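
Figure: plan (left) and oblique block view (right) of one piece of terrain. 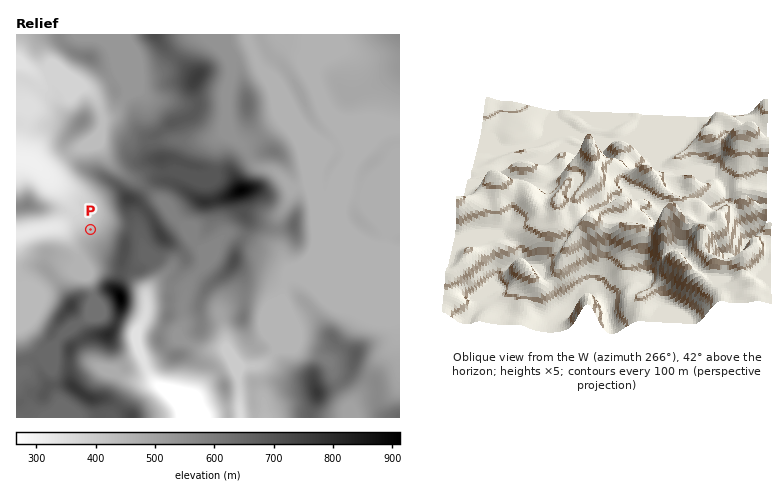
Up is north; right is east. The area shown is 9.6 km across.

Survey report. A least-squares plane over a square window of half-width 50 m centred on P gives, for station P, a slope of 13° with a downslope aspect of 328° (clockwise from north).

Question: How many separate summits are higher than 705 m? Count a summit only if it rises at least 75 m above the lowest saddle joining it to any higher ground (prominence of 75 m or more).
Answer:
7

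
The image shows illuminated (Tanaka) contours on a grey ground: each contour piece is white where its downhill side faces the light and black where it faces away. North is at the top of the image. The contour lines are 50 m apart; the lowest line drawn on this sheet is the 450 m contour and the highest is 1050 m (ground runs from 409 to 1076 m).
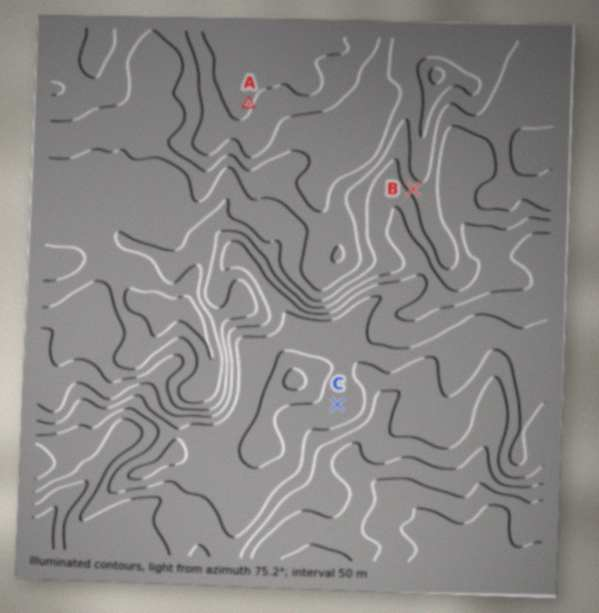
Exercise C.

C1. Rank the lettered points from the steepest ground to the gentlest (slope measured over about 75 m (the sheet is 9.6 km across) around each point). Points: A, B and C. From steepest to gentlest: B A C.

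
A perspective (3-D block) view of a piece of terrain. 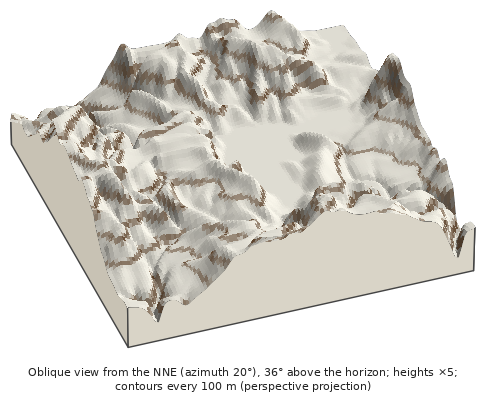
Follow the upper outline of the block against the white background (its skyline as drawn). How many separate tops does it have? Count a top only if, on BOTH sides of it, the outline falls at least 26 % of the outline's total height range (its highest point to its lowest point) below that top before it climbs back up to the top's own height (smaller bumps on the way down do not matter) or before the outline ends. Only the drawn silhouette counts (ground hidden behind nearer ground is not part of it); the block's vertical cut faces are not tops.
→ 1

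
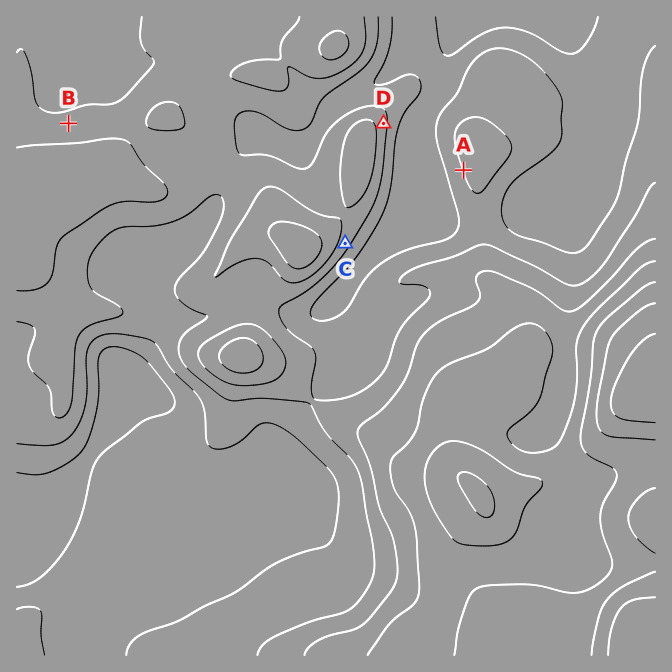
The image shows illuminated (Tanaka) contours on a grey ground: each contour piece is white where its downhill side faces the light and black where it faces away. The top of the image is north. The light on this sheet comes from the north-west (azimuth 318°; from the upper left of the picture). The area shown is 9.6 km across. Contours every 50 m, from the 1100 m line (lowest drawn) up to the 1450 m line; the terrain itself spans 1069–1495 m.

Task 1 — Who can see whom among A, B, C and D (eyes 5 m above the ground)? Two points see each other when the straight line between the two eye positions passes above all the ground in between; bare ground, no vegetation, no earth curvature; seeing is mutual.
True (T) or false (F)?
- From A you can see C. T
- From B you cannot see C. T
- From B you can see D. F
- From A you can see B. F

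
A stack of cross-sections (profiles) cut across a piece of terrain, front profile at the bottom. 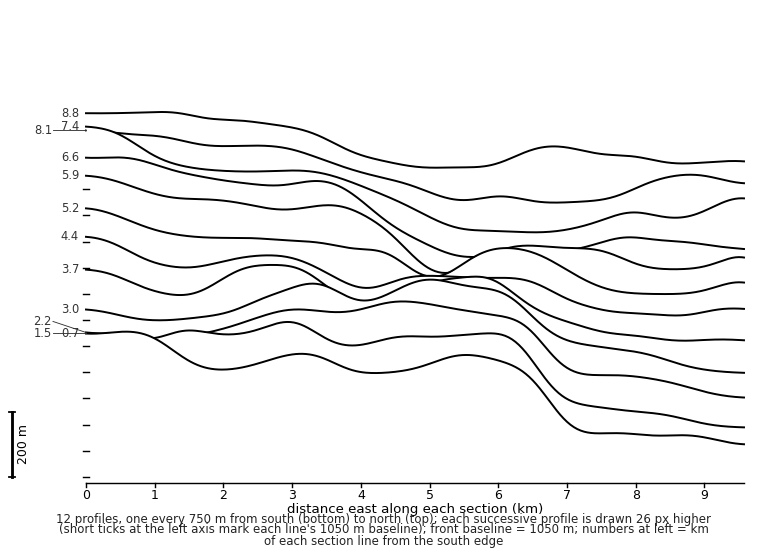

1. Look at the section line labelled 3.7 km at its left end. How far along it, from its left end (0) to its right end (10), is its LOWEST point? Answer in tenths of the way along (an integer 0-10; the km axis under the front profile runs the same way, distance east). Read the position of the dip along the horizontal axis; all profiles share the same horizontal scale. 9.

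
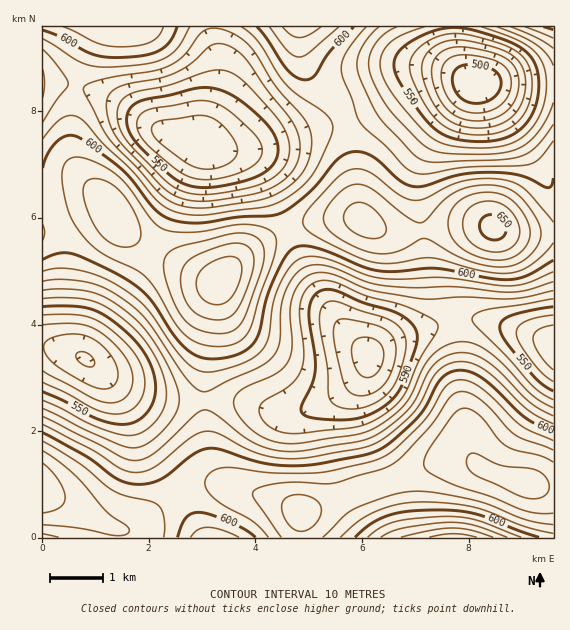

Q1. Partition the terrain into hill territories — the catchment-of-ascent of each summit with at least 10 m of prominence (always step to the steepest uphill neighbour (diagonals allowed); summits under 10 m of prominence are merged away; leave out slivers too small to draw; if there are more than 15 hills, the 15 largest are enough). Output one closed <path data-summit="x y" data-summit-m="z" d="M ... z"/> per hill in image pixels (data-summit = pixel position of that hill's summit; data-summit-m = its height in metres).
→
<path data-summit="220 280" data-summit-m="648" d="M204 145l-7 8-10 19-34 77-54 80-14 30 30 23 22 11 24 6 72 2 51 13 19-3 17-6 19-10 16-12 10-12 4-15-28-31-30-44-13-26-29-71-10-16-10-10-8-4-28-5z"/><path data-summit="527 483" data-summit-m="644" d="M480 319l-31 2-49 16-20 9-10 7-3 12-9 16-21 20-6 10-1 24 9 46 14 31 20 26 181-1 0-193-11-6-32-11z"/><path data-summit="363 220" data-summit-m="634" d="M452 77l-23 1-13 4-41 27-30 12-94 28-26 2 19 4 15 13 10 16 29 71 13 26 30 44 27 30 19-14 28-16 7-8 4-9 1-19-4-53-6-45 1-19 15-32 37-52 5-4z"/><path data-summit="493 228" data-summit-m="653" d="M553 83l-77 0-6 5-37 52-12 23-4 21 8 65 2 40-1 19-4 9-7 8-28 16-2 2 15-6 56-18 31 2 67 22z"/><path data-summit="115 216" data-summit-m="630" d="M63 83l-21 1 0 111 15 25 6 23-1 81 3 17 8 12 11 5 15-29 54-80 34-77 10-19 6-8-4-3-18-4-24-9-45-31-20-8z"/><path data-summit="301 512" data-summit-m="635" d="M108 377l-2 0 1 3 12 13 14 22 13 30 33 48 25 45 169-1-15-17-13-24-10-31-5-30 1-24 6-10 18-18-16 12-19 10-17 6-19 3-51-13-72-2-30-9z"/><path data-summit="300 27" data-summit-m="626" d="M453 26l-238 0-1 13 5 21 0 17-16 56 0 11 6 3 15 3 27-1 116-36 38-26 19-8 28-2 19 5-9-11-5-12z"/><path data-summit="43 488" data-summit-m="638" d="M51 347l-9 1 0 189 161 1-24-45-33-48-13-30-18-27-28-29-11-5z"/><path data-summit="120 27" data-summit-m="620" d="M213 26l-170 0-1 57 30 2 31 9 21 11 33 24 46 16 0-12 16-56 0-17-5-21z"/><path data-summit="553 27" data-summit-m="604" d="M553 26l-98 0-1 17 4 20 7 12 10 8 78 0z"/>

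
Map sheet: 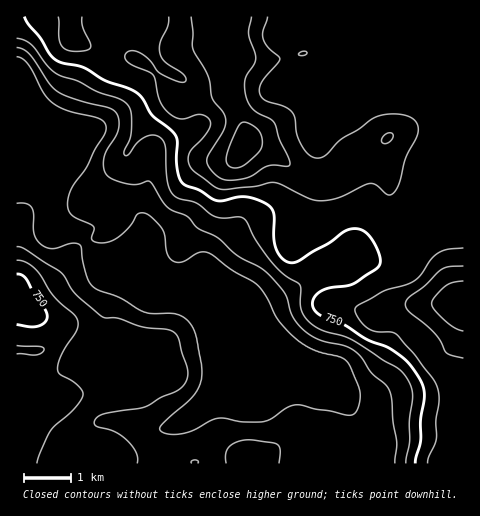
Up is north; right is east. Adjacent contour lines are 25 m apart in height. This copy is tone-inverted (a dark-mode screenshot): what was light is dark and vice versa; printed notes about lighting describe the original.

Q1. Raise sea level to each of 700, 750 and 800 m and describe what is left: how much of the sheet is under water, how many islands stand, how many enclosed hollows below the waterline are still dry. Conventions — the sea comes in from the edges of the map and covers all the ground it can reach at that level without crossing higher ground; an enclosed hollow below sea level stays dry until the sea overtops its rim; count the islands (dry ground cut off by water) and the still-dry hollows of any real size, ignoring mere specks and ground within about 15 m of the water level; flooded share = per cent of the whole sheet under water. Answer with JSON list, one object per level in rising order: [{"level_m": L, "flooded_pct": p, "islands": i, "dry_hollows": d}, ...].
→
[{"level_m": 700, "flooded_pct": 32, "islands": 0, "dry_hollows": 0}, {"level_m": 750, "flooded_pct": 56, "islands": 0, "dry_hollows": 0}, {"level_m": 800, "flooded_pct": 94, "islands": 0, "dry_hollows": 0}]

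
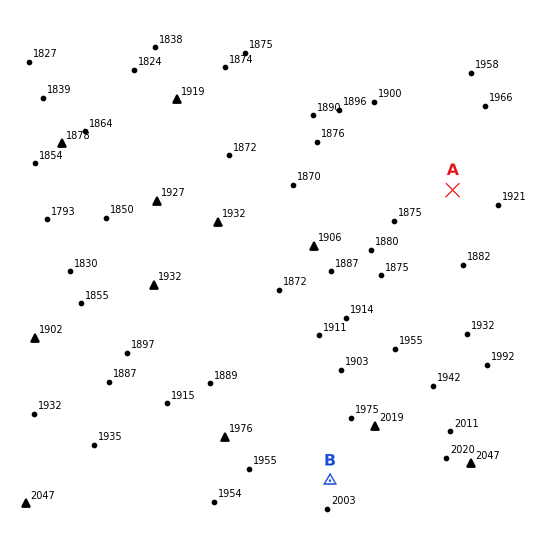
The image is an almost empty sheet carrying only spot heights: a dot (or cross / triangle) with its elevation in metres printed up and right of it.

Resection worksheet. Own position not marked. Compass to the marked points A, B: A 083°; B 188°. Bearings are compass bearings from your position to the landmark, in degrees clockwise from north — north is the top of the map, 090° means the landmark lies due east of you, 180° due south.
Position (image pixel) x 369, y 200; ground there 1875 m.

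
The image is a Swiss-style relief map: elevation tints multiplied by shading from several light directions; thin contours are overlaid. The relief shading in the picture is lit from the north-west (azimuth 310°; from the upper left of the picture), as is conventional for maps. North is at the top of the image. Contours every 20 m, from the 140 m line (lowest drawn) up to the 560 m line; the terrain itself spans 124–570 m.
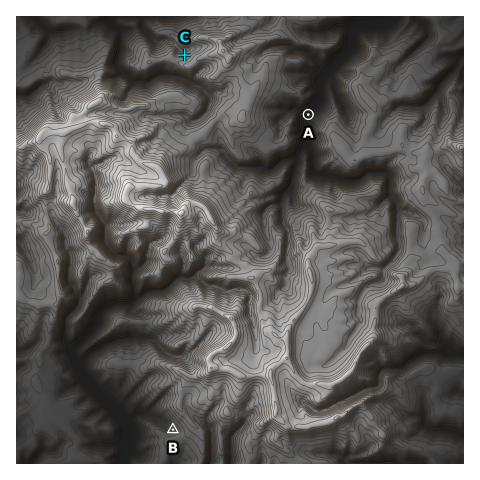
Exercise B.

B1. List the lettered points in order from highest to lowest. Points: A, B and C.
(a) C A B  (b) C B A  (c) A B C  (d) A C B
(b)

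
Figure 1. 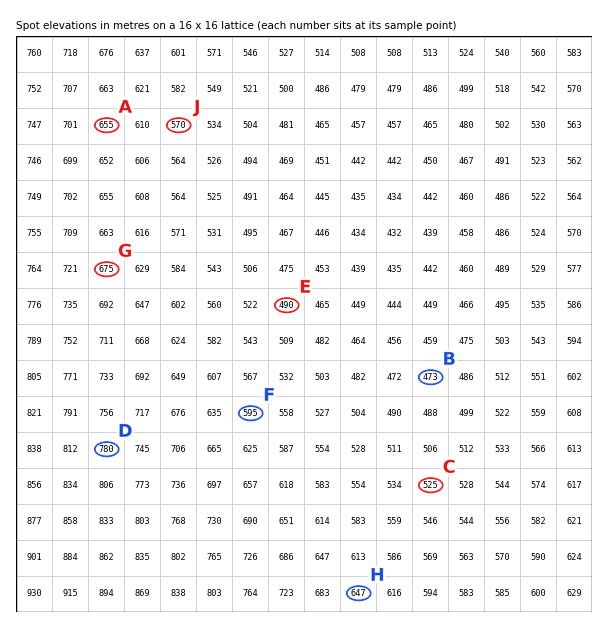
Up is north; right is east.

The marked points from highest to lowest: D A C B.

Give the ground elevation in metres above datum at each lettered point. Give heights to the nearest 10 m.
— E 490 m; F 590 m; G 680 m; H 650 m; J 570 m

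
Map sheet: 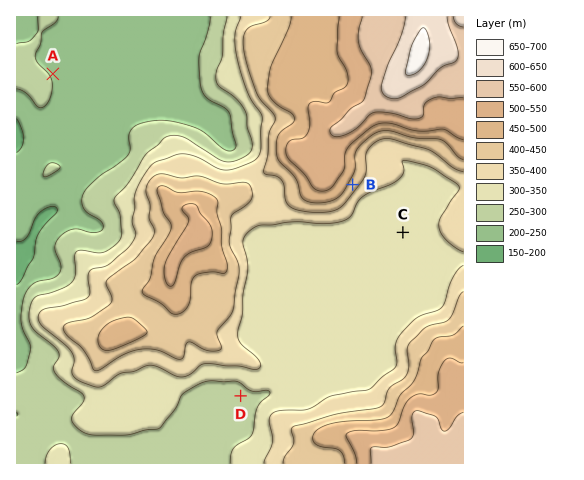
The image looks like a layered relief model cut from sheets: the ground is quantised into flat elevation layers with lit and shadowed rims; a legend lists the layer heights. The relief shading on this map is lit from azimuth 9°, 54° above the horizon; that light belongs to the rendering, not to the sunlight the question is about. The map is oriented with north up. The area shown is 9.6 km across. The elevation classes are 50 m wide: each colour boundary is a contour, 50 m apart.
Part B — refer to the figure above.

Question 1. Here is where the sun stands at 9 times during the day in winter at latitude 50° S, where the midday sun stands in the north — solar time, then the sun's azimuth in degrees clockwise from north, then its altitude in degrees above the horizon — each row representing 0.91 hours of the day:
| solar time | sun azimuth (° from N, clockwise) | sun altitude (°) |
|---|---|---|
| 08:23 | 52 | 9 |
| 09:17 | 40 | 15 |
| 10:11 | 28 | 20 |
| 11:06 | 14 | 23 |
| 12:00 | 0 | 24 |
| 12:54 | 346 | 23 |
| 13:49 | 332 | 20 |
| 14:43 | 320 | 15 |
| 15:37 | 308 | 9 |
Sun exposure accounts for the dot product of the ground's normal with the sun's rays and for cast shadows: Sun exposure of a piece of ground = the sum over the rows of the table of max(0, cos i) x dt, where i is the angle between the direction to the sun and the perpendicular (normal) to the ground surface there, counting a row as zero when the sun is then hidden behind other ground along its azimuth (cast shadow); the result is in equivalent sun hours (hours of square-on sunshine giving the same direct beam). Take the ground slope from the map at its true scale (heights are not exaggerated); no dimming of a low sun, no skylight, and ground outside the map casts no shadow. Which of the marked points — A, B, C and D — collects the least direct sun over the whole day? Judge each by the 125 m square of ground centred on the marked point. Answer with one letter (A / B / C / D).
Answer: B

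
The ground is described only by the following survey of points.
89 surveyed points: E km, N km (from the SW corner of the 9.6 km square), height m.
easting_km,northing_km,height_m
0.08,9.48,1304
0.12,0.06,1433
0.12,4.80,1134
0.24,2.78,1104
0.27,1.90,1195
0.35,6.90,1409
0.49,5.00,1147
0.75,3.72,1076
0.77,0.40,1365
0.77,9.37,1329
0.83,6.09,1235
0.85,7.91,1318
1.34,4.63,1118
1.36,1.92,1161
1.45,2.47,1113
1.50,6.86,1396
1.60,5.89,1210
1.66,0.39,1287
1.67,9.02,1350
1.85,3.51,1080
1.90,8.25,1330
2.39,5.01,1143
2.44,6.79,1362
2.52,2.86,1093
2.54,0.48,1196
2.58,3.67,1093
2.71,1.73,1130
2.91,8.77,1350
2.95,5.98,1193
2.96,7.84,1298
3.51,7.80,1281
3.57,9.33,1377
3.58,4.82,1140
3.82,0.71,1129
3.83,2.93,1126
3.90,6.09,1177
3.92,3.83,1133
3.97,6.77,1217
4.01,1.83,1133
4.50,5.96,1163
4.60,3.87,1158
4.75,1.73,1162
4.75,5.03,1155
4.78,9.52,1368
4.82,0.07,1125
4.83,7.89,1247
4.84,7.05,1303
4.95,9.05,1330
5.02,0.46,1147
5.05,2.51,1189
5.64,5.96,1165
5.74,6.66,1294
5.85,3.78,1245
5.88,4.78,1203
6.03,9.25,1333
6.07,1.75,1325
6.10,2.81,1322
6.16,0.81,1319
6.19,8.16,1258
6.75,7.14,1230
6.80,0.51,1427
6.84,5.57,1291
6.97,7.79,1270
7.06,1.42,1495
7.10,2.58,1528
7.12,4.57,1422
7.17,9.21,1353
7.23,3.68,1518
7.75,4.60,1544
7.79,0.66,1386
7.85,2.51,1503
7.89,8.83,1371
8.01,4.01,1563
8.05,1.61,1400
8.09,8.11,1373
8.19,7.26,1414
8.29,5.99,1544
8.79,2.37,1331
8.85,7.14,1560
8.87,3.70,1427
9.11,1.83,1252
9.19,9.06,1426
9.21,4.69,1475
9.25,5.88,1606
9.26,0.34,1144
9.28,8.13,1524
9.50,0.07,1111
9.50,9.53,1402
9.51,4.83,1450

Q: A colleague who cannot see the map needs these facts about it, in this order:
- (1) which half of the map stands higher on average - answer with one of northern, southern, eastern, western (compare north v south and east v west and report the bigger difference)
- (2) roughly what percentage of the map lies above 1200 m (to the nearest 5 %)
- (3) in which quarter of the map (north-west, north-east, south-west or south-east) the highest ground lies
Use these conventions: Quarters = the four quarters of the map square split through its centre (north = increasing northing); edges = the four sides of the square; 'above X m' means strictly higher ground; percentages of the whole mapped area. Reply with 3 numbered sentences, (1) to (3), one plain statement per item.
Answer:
(1) Taken as a whole, the eastern half is higher than the western.
(2) About 65 % of the map lies above 1200 m.
(3) The highest point lies in the north-east quarter of the map.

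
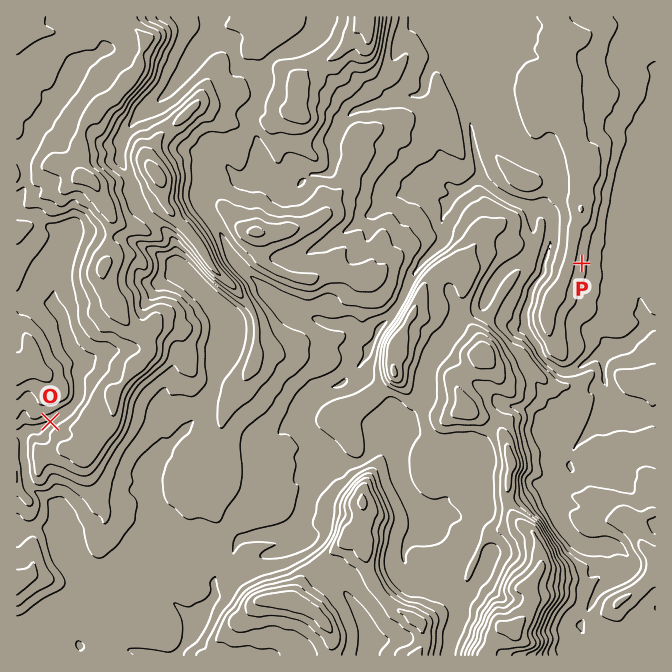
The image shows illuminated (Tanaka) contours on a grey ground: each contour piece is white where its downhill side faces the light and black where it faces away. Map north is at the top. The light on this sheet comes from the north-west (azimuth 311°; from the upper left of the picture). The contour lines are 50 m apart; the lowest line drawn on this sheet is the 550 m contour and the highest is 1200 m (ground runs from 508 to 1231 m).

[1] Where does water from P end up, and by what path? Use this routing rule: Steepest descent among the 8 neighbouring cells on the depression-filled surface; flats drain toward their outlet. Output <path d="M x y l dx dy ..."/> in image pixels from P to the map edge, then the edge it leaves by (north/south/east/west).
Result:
<path d="M582 263l38 0 5 4 4 0 3 1 7 7 0 22 1 1 0 7 2 2 0 5 2 3 6 7 5 0"/>
exit: east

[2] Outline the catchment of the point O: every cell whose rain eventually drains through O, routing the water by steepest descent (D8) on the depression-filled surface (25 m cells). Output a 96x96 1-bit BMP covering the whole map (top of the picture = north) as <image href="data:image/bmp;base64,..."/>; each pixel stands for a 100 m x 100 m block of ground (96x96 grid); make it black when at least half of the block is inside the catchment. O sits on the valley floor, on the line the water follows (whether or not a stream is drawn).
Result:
<image width="96" height="96" href="data:image/bmp;base64,Qk2+BAAAAAAAAD4AAAAoAAAAYAAAAGAAAAABAAEAAAAAAIAEAAATCwAAEwsAAAIAAAAAAAAA////AAAAAAAAAAAAAAAAAAAAAAAAAAAAAAAAAAAAAAAAAAAAAAAAAAAAAAAAAAAAAAAAAAAAAAAAAAAAAAAAAAAAAAAAAAAAAAAAAAAAAAAAAAAAAAAAAAAAAAAAAAAAAAAAAAAAAAAAAAAAAAAAAAAAAAAAAAAAAAAAAAAAAAAAAAAAAAAAAAAAAAAAAAAAAAAAAAAAAAAAAAAAAAAAAAAAAAAAAAAAAAAAAAAAAAAAAAAAAAAAAAAAAAAAAAAAAAAAAAAAAAAAAAAAAAAAAAAAAAAAAAAAAAAAAAAAAAAAAAAAAAAAAAAAAAAAAAAAAAAAAAAAAAAAAAAAAAAAAAAAAAAAAAAAAAAAAAAAAAAAAAAAAAAAAAAAAAAAAAAAAAAAAAAAAAAAAAAAAAAAAAAAAAAAAAAAAAAAAAAAAAAAAAAAAAAAAAAAAAAAAAAAAAAAAAAAAAAAAAAAAAAAAAAAAAAAAAAAAAAAAAAAAAAAAAAAAAAAAAAAAAAAAAAAAAAAAAAAAAAAAAAAAAAAAAAAAAAAAAAAAAAAAAAAAAADwAAAAAAAAAAAAAAH4AAAAAAAAAAAAAAH8AAAAAAAAAAAAAAH8AAAAAAAAAAAAAAH/gAAAAAAAAAAAAAD/gAAAAAAAAAAAAAD/wAAAAAAAAAAAAAH/4AAAAAAAAAAAACP/4AAAAAAAAAAAAD//8AAAAAAAAAAAAD//+AAAAAAAAAAAAD///AAAAAAAAAAAAD///AAAAAAAAAAAAD///AAAAAAAAAAAAD//8AAAAAAAAAAAAD//4AAAAAAAAAAAAD//wAAAAAAAAAAAAD//wAAAAAAAAAAAAD//gAAAAAAAAAAAAD//AAAAAAAAAAAAAD//AAAAAAAAAAAAAD/+AAAAAAAAAAAAAD/+AAAAAAAAAAAAAD/+AAAAAAAAAAAAAD/+AAAAAAAAAAAAAD//AAAAAAAAAAAAAD//AAAAAAAAAAAAAD//AAAAAAAAAAAAAD//AAAAAAAAAAAAAD//AAAAAAAAAAAAAD//AAAAAAAAAAAAAD//AAAAAAAAAAAAAD//AAAAAAAAAAAAAD//AAAAAAAAAAAAAAf+AAAAAAAAAAAAAAH+AAAAAAAAAAAAAAA8AAAAAAAAAAAAAAAYAAAAAAAAAAAAAAAAAAAAAAAAAAAAAAAAAAAAAAAAAAAAAAAAAAAAAAAAAAAAAAAAAAAAAAAAAAAAAAAAAAAAAAAAAAAAAAAAAAAAAAAAAAAAAAAAAAAAAAAAAAAAAAAAAAAAAAAAAAAAAAAAAAAAAAAAAAAAAAAAAAAAAAAAAAAAAAAAAAAAAAAAAAAAAAAAAAAAAAAAAAAAAAAAAAAAAAAAAAAAAAAAAAAAAAAAAAAAAAAAAAAAAAAAAAAAAAAAAAAAAAAAAAAAAAAAAAAAAAAAAAAAAAAAAAAAAAAAAAAAAAAAAAAAAAAAAAAAAAAAAAAAAAAAAAAAAAAAAAAAAAAAAAAAAAAAAAAAAAAAAAAAAAAAAAAAAAAAAAAAAAAAAAAAAAAAAAAAAA="/>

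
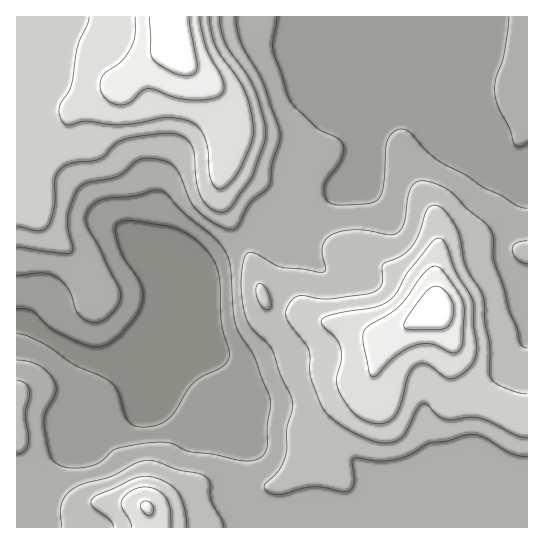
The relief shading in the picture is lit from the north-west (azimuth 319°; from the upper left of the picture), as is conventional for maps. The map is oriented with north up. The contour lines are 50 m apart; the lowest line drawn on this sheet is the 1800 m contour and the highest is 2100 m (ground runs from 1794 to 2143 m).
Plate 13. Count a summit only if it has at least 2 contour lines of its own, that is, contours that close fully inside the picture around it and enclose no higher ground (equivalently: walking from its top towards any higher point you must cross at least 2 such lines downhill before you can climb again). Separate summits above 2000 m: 1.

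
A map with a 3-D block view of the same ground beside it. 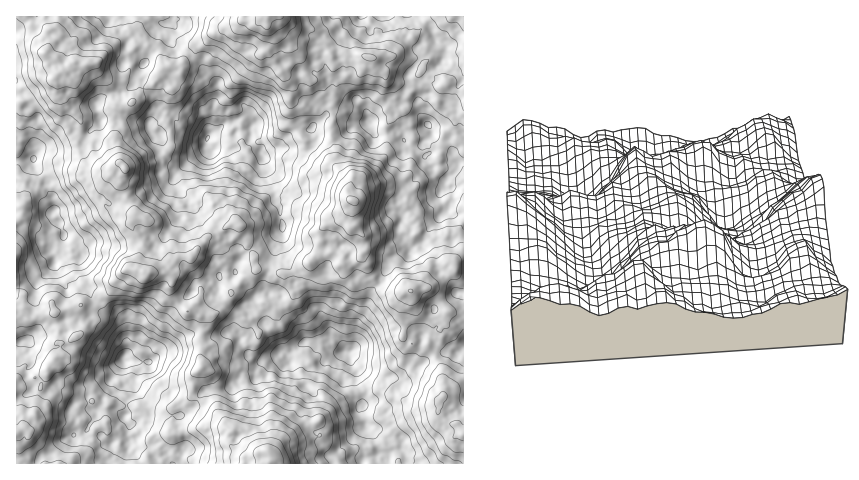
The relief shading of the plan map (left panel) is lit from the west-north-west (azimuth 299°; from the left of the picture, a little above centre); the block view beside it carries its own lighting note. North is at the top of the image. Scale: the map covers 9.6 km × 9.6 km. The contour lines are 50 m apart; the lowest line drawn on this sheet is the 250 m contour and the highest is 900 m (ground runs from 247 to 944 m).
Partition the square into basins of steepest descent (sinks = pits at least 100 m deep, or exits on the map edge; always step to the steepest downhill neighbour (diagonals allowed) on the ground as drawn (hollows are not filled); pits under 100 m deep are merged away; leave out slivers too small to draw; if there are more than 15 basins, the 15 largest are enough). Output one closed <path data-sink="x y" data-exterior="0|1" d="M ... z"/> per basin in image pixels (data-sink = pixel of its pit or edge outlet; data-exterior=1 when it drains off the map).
<path data-sink="208 138" data-exterior="0" d="M337 16l-74 0-5 4-15 0-28 12-11 11-9 3-10 11-5 10-16 0-11 17-8 3-13 15-9 4-5-2-4-16-15-15-4-9-22 0-12 9 1-6-6-9-5 3-1 5 8 8-2 7 9 22 15 16 1 8-4 17 7 18 5 6 7 2 15 0 8-7 5 4-4 14 14 29 1 6-3 11 11 17 0 5-6 11 0 10 8 4 12-1 11 2 4 5-2 11 2 7 15 13 10 4 17 0 6-6 3-5 7-6 1-5 8-9 16-14 15-1 11 5 11-1 24-17 16-4 11 5 0 6 12-2 7-5 11 22 11 10 9 3 16-1 1 2-7 17 1 20-2 7 17 11 6 0 10-18 5 0 3-4 5-14 16 4 0-55-4 0-6 4 8-13 0-3-7-12-8 0-3 16 5 11-10-3-8-17-15-9 1-10-3-4 4-11-21-16-16-5-12 0-4 1-9 11-6-1-2-10 3-7-17-18 2-12-5-13 0-15 2-8-1-11 2-6-3-14 2-15-1-9 3 2 7-1 5-7-5-2-12 3-5-13-15-14 15 2 12-9z"/><path data-sink="346 351" data-exterior="0" d="M332 252l-16 4-24 17-11 1-11-5-13 0-18 15-23 30-17 1 5 6 0 9-4 10 2 27-9 12 2 18 14 7 15 16 5 10 12 1 14 18 3 2 9 0 5 5-2 8 193 0 1-30-8-10-8-1-10-7 2-16 3-3-1-28-16-23-7 1-17-11 2-7-1-20 7-17-1-2-16 1-9-3-11-10-11-22-7 5-12 2 0-6z"/><path data-sink="124 361" data-exterior="0" d="M133 269l-8 1-11 13-4 8-7 5-8 10-14-1-3 2 6 22-12 11 0 10-5 6-10 2-8 9-1 7-8 11-5 29-9 9-1 4-9 7 8 29 245 1 3-8-5-5-22 6-9-7-5-5-1-7 2-6-6-5-2-7-15-16-10-4-6-5 0-16 9-12-2-27 4-10-1-11-9-7-7-1-15-13-2-6 2-12-4-5-11-2-12 1z"/><path data-sink="428 125" data-exterior="0" d="M463 16l-124 0-2 6-8 7-4 2-13 0 4 5 9 7 5 13 12-3 5 2-3 5-11 2-2 23 3 14-2 6 1 11-2 8 0 15 5 13-2 12 17 18-3 7 2 10 6 1 9-11 4-1 16 1 19 8 14 12-4 11 3 4-1 10 15 9 8 17 10 3-5-11 1-14 6-3 7 4 4 12-7 9-1 4 10-5z"/><path data-sink="54 210" data-exterior="0" d="M29 39l-13 1 0 276 16 4 9-5 12-1 28-9 14 1 6-8 9-7 4-8 11-13 12 0 0-10 6-11 0-5-11-17 3-11-1-6-14-29 4-14-5-4-8 7-15 0-7-2-5-6-7-18 4-21-2-6-14-14-3-7-6-15 2-7-8-8 4-9-9-4-6-9z"/><path data-sink="167 24" data-exterior="0" d="M262 16l-203 0-5 12 4 4 0 3-9 12-3 7 12 6 4 12 11-8 22 0 4 9 15 15 4 16 5 2 9-4 13-15 8-3 11-17 16 0 10-15 5-6 9-3 11-11 28-12 15 0z"/>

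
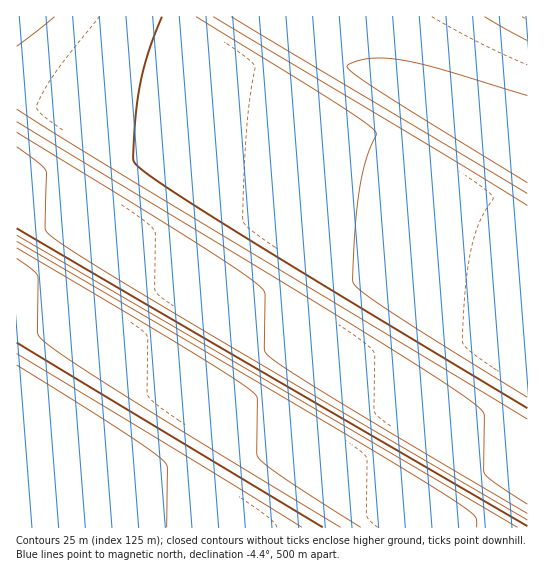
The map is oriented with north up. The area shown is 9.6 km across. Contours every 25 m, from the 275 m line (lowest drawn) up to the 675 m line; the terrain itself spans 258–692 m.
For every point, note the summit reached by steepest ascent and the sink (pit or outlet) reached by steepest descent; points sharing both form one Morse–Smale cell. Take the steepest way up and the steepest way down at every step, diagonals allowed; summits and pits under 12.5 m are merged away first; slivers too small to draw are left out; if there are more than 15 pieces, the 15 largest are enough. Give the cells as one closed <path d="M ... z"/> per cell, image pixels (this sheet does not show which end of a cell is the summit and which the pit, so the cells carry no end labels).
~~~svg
<path d="M18 96l-2 1 1 431 511-1 0-290-2-2-95-54-50-24-31-10-47-11-29-4-135-8-48-5-30-7z"/><path d="M334 16l-317 0-1 79 45 17 30 7 48 5 135 8 29 4 47 11 49 18 38 19 90 52 1-70-179-101-12-26z"/><path d="M527 16l-192 0 0 10 6 25 8 14 178 100z"/>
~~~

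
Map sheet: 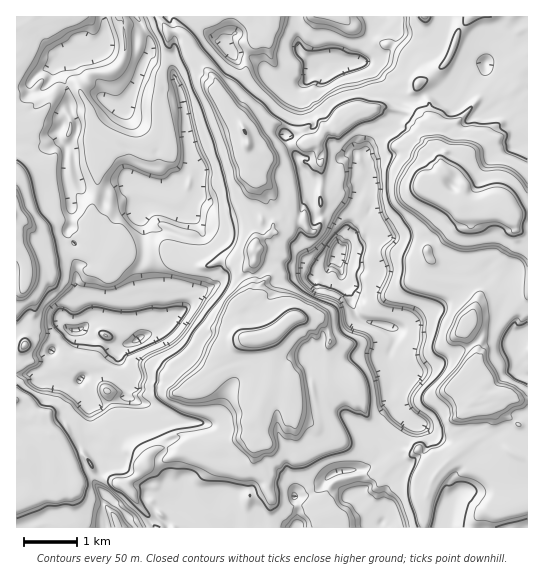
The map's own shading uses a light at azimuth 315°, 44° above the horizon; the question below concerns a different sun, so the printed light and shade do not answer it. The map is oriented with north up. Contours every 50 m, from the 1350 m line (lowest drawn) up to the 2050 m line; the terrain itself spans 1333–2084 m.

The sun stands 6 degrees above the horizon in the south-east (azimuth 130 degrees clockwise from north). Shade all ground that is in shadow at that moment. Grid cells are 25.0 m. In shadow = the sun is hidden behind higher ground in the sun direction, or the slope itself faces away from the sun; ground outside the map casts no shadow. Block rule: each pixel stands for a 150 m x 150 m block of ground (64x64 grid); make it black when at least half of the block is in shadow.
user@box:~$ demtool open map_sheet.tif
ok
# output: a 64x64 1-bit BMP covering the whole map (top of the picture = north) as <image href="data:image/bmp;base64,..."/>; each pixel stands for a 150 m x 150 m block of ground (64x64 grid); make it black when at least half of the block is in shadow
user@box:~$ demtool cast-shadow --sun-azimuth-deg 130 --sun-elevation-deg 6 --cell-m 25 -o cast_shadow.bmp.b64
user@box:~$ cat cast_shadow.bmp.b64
<image width="64" height="64" href="data:image/bmp;base64,Qk0+AgAAAAAAAD4AAAAoAAAAQAAAAEAAAAABAAEAAAAAAAACAAATCwAAEwsAAAIAAAAAAAAA////AAAAAAAAEYAAGADjgAAzAAAQAcPAADwAAAADw8AADAALMAfH4AAQAB4wB8PgABgABgIPwcAAPgAAA8/AAAB+AAAA/8AAAP8AAAAP4AAA/7AAAA/wAAD/+BAAD/wAAD/+MAAP/AAAf//wQAf8AAB///CAB/4AAPPx8AAH/gAR/+DwAAfuAD/vwDAAB/wA/+/wEAAH/AR///wAAAf+D0P//gAAB/4AA///AAAP/wAOf/8AAA//gIn//4AAD//Ag///sAIf/gCD///+An/+AAf///+Af/4AB////8B//wAH////9n//gAf////////AA////////8GB////////A4EP//+//7gHgQ///g//gAcAB//8D/+AAwAH//gH/+AAAAf//AP/4AACD//+Af/MAAMf//8F/9AEAR//8AT/ggADv//wEP8AAAO//+AEfwAAA8//4Ax/AGADz//oDH/CeAGP//AEf8F4AY//8AB/8PQDgE/wAH/7+AOAD+Ac//8zC4AP4AD/+AQHgA/ocf//gAeHj/h8//8IB4+f0H///vAHj7/A////8Aef/4D///+AYx//gf///8B7D/8B///4AH8H/4P//8AAP4f/o//+4AAf8/8D///4MA/7/jv//xwwD/v8O///HAAD//h4//+eAAH/4Hh/n94AAD/4MHgfngAAP/AAEB+PAA=="/>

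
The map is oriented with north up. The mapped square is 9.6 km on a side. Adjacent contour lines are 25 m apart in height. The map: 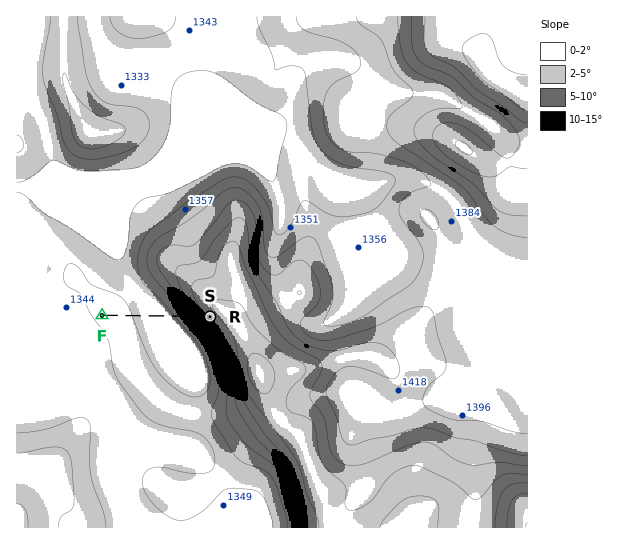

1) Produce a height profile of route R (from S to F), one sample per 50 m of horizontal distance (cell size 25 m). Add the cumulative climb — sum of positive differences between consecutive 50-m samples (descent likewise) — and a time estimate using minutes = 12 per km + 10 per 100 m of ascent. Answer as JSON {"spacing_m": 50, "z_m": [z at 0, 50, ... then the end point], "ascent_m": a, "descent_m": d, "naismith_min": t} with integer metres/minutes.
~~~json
{"spacing_m": 50, "z_m": [1458, 1451, 1443, 1435, 1426, 1417, 1408, 1399, 1390, 1381, 1373, 1365, 1358, 1352, 1347, 1343, 1343, 1343, 1343, 1343, 1343, 1343, 1343, 1343, 1343, 1343, 1343, 1346, 1348, 1350, 1351, 1353, 1354, 1354, 1355, 1355, 1355, 1355, 1355, 1354, 1354, 1353], "ascent_m": 12, "descent_m": 117, "naismith_min": 26}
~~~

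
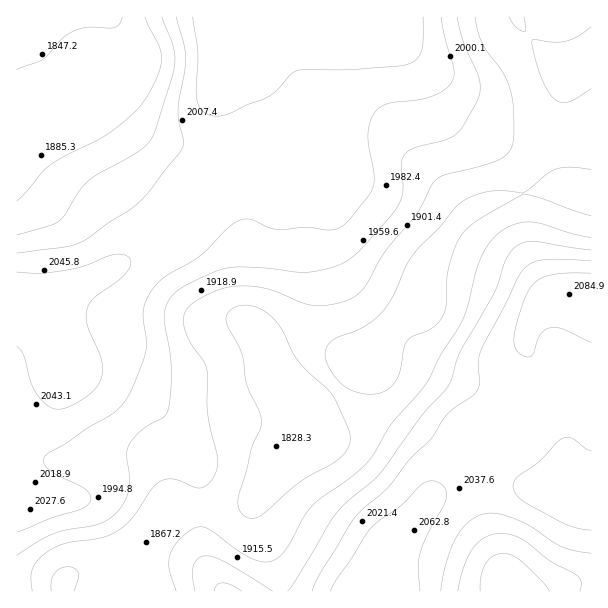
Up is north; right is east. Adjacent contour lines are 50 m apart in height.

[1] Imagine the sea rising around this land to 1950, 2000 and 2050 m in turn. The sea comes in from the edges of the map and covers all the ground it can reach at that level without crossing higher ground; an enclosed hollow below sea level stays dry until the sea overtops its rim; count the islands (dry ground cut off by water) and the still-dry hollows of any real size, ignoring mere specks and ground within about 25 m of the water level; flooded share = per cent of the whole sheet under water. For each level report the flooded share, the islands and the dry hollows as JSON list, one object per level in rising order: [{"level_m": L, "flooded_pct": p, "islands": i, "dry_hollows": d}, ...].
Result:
[{"level_m": 1950, "flooded_pct": 47, "islands": 0, "dry_hollows": 0}, {"level_m": 2000, "flooded_pct": 62, "islands": 0, "dry_hollows": 0}, {"level_m": 2050, "flooded_pct": 88, "islands": 0, "dry_hollows": 0}]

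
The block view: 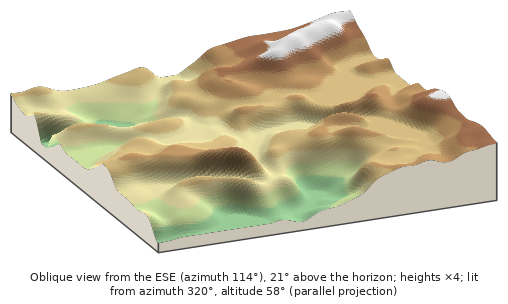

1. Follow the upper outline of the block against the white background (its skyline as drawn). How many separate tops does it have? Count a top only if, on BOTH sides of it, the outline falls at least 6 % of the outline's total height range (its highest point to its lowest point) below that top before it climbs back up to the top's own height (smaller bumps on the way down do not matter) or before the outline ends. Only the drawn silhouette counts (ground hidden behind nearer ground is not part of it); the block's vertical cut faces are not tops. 2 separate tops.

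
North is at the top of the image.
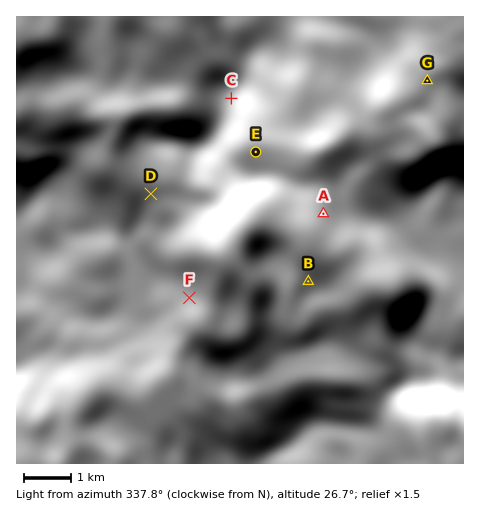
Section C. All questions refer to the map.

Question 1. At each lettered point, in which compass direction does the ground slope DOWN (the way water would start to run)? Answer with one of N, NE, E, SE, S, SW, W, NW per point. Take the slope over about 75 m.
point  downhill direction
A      NE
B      SE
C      N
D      SW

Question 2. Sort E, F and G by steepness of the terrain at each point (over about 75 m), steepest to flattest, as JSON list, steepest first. ["F", "G", "E"]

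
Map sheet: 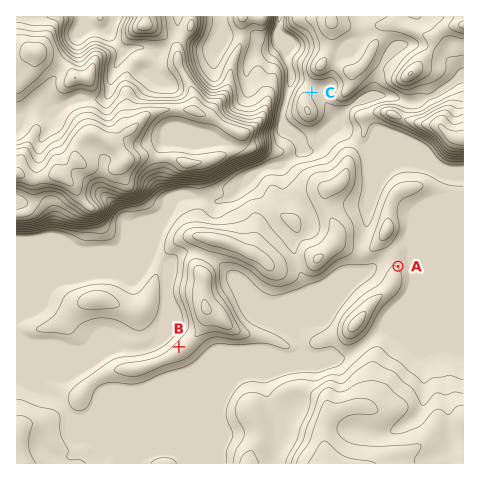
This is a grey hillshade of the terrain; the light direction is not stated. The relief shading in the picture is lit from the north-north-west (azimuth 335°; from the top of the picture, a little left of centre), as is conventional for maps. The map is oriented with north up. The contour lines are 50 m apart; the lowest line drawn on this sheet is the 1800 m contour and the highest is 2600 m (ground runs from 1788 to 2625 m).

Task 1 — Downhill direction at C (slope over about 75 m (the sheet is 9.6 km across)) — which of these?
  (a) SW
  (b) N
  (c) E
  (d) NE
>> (d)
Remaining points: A NE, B NW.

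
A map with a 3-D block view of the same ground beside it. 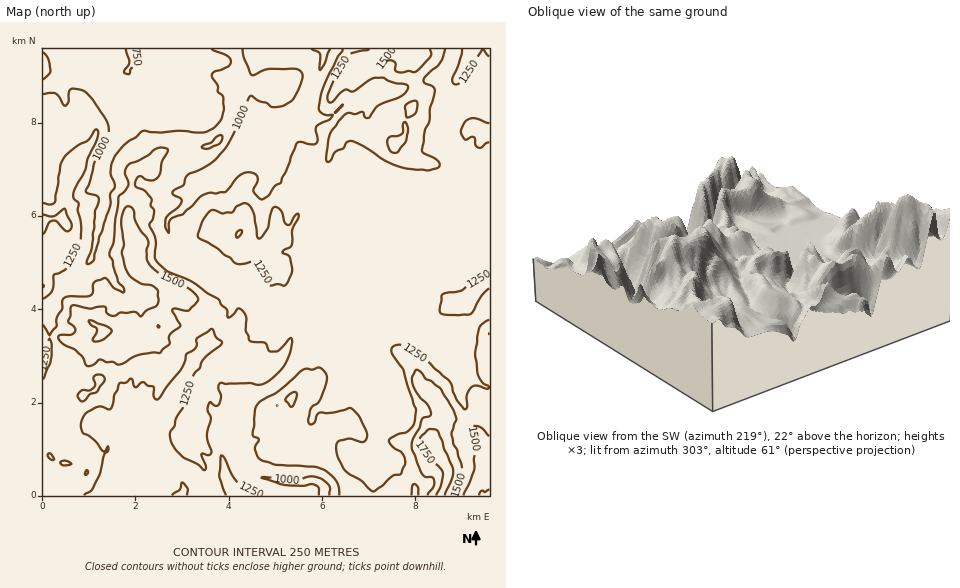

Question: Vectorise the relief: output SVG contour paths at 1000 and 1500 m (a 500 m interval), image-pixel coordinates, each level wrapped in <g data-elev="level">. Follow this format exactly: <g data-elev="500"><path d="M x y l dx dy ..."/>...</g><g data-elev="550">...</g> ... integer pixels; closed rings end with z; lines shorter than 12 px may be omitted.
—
<g data-elev="1000"><path d="M172 495l8-5 3-8 5 6-1 7"/><path d="M319 495l-1-8-5-3-10 2-17-1-25-7 11 0 21 3 15-4 8 0 7 2 6 6 1 3 0 7"/><path d="M43 79l6-5 2-3-3-12-5-7"/><path d="M212 49l15 7 4 4-2 6-15 6-2 3 6 11 0 6 5 6 1 11-3 11-7 8-9 4-27-1-18 2-17-2-20 15-8 10-4 8 0 9 4 14-5 7 0 11-11 31-5 24-6 4-1-2 5-14 3-37 4-12-2-3-9-3-2-2 3-7 6-22 13-27 0-11-15-24-10-9-12-2-2 4-1 9-3 4-10-13-12 1"/><path d="M342 49l0 2-4 6-14 28-5 22 0 3 4 4 10 1-4 5-13 7 2 13-2 4-6 0-10-2-3 1-16 40-6 3-7 10-7 3-8-8 5-11-1-4-7-4-7 1-6 5-11 14-10 1-7 0-7 2-19 19-12 5-2 5 0 9-4-6 1-9 12-11 4-6-1-2-8-4-1-3 12-7 1-7 3-4 21-10 16-15 9-16 16-37 10 5 7 2 4 4 10-1 11-6 8-13 3-12-2-3-4-3-28 0-15 6-3 0-7-17-1-9"/></g><g data-elev="1500"><path d="M455 495l7-23-1-8-4-14-4-6-1-9 4-18-3-8-13-21-9-7-5-2-5-7-5-2-4 8 1 7 7 12 8 9 3 8-1 2-6 1-2 3-2 8-7 11-1 9 10 25 3 4 6 0 3 2 0 7-6 9"/><path d="M62 465l10-1-8-3-4 2z"/><path d="M50 459l4 0-4-6-2 3z"/><path d="M489 436l-10-10-6 0-3 2 5 23-1 8 1 8-11 28"/><path d="M291 407l2-2 3-5 1-5-1-3-6 2-5 6z"/><path d="M81 401l3 0 5-6 8-3 7-11-1-5-3-1-5 0-2 3 2 7-1 2-4 3-7 0-4 3-1 3z"/><path d="M87 366l6-1 7-6 20 6 18-10 14-2 8 0 10-9-1-6 1-4 10-8-8-16 4-2 12 3 10-10-1-5-6-6-27-12-15-14-2-5 1-19-12-18-3-12-4-4-2 1-3 2-3 11 3 25-2 8 3 14 4 8 5 4 8 5 10 1 5 4 1 2 0 11-2 4-10 4-5 6-4-3-3-1-13 0-6 4-4 0-4-3-1-5-2-1-14 2-18-3-4 16 6 5 1 4-3 4-12 0-2 3 5 6 12 6 6 5z"/><path d="M237 238l4-4 1-3-5 1-1 3z"/><path d="M43 234l2-2 3-8 4-3 5 0 10 10 4-2 1-3-7-17-11 7-11-2"/><path d="M392 152l5 0 9-10 2-12-3-8-2 2-1 10-5 2-7 1-2 3 0 7z"/><path d="M407 117l5-1 4-3 1-8-1-4-6 1-5 4z"/><path d="M394 49l-3 4-4 4-6 3-1 1 3 2 6-3 5 1 2 3 0 7 6 1 7-1 6 1 3-2 12-13 1-4-1-4"/></g>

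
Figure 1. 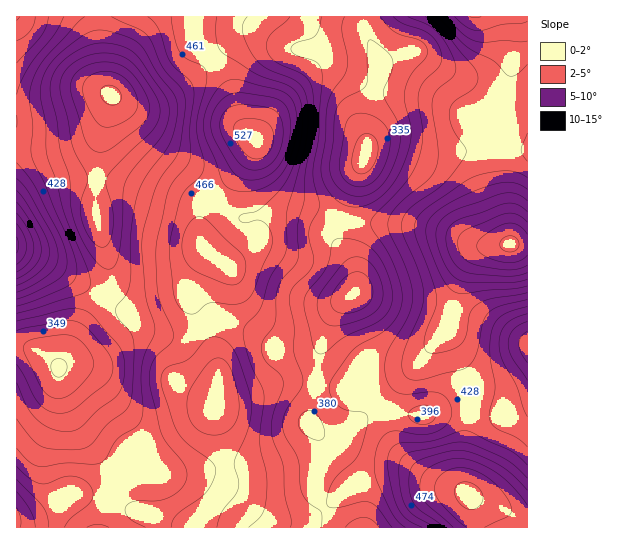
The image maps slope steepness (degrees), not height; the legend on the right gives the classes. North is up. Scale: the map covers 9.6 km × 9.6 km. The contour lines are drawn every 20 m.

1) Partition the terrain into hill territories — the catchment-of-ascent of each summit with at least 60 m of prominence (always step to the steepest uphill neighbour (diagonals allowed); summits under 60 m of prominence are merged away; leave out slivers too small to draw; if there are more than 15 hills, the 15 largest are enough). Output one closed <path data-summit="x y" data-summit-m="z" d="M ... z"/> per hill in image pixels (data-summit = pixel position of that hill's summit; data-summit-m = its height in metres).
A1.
<path data-summit="257 139" data-summit-m="555" d="M363 16l-266 1 4 56 3 12 7 9 0 11-8 24-4 21-3 65 12 46 1 16-5 14-24 35-19 36-2 5 0 8 6 26 10 21 12 19 28 33-3 16-11 33 1 5 243-1-22-20-7-12-1-16 8-25 0-12-14-19 0-8 7-30 4-35 8-25 13-22 12-9 3-8-3-19-14-26 0-14 10-33 18-43-2-32 15-49-3-13-12-26z"/><path data-summit="510 245" data-summit-m="585" d="M391 144l-17 1-7 5-28 77 0 14 14 26 3 19-3 8-12 9-8 11-13 36-11 73 16 14 10 0 7-2 23-19 8-4 24 0 12 3 60-3 32 3 27-9 0-256-47-1-50 4z"/><path data-summit="469 495" data-summit-m="545" d="M527 407l-26 8-32-3-28 0-11 3-57-3-34 24-14 1-7-5 5 10 0 12-8 25 1 16 7 12 23 21 181 0z"/><path data-summit="475 17" data-summit-m="521" d="M527 16l-162 0 0 15 15 34-1 12-14 42 2 30 14-5 10 0 40 9 50-4 46 0z"/><path data-summit="17 245" data-summit-m="564" d="M105 119l-6 11-6 6-14 7-30 6-33 1 0 196 21 5 21 16 6-8 16-33 24-35 5-14-1-16-12-46 1-50z"/><path data-summit="17 519" data-summit-m="505" d="M25 347l-9 0 0 180 85 1 14-54-28-33-12-19-14-33-2-22-13-11z"/><path data-summit="17 17" data-summit-m="502" d="M97 16l-81 1 1 132 32 0 21-4 19-6 12-13 10-24 0-8-7-9-3-12z"/>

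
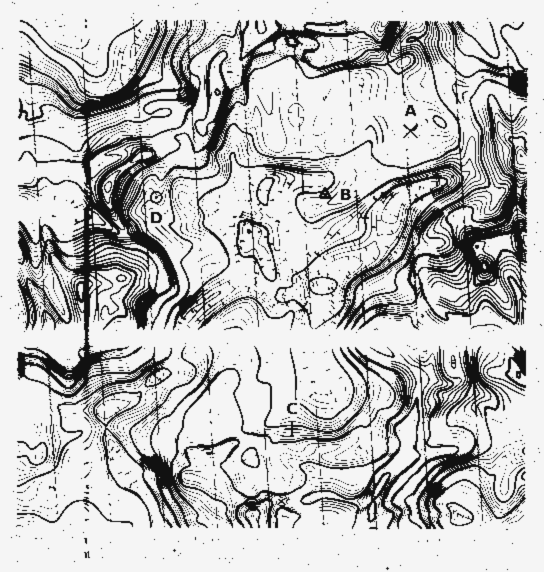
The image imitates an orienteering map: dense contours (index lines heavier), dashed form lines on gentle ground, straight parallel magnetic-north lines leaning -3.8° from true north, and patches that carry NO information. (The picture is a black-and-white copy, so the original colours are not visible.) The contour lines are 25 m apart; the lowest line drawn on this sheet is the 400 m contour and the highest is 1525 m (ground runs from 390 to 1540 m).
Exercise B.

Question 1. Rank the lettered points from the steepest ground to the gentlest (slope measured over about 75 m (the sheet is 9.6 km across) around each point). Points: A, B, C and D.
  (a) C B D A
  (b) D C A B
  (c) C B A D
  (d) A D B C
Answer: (a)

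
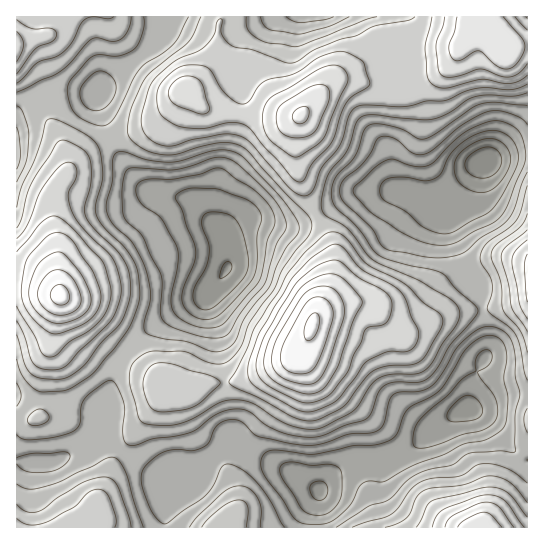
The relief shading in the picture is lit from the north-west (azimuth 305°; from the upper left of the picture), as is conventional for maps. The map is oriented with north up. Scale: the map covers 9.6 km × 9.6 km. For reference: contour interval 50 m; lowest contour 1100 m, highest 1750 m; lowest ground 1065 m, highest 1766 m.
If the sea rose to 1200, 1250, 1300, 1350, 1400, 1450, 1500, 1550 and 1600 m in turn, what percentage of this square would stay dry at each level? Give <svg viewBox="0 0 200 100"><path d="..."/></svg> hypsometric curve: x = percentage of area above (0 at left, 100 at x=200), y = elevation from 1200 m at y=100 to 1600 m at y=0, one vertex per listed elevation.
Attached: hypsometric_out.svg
<svg viewBox="0 0 200 100"><path d="M183 100l-15-12-22-13-27-13-28-12-24-12-25-13-16-13-12-12"/></svg>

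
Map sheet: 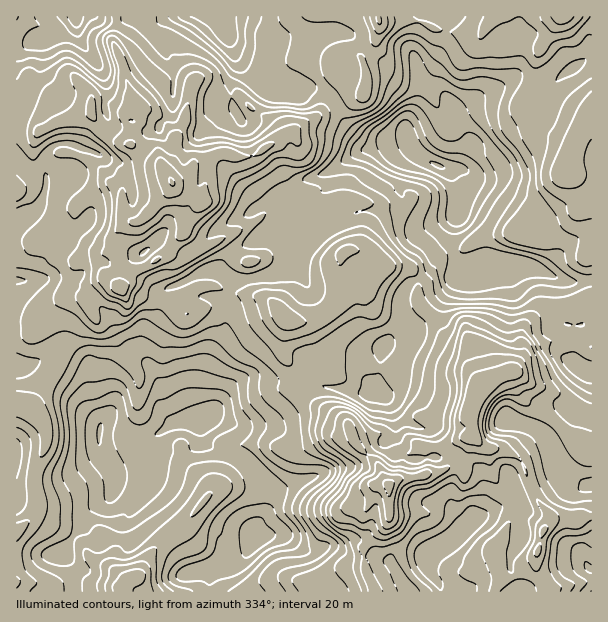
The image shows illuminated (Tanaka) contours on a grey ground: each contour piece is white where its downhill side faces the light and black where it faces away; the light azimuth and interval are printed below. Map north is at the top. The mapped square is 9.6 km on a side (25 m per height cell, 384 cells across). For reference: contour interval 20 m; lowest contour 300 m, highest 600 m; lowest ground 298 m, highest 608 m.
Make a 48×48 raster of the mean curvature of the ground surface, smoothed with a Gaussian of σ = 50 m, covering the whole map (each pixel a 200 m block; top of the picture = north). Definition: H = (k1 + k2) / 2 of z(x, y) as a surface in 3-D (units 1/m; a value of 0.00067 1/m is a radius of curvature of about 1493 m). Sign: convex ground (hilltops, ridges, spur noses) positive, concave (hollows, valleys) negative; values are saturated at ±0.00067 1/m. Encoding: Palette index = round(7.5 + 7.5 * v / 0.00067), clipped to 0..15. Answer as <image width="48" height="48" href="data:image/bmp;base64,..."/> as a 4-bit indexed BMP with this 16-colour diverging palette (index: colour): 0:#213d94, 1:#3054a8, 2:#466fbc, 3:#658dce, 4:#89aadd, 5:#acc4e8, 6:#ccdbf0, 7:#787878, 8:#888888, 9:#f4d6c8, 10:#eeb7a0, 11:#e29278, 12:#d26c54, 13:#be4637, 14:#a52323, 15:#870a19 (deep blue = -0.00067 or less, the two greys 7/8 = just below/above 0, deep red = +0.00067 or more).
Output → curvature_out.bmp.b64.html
<image width="48" height="48" href="data:image/bmp;base64,Qk32BAAAAAAAAHYAAAAoAAAAMAAAADAAAAABAAQAAAAAAIAEAAATCwAAEwsAABAAAAAAAAAAlD0hAKhUMAC8b0YAzo1lAN2qiQDoxKwA8NvMAHh4eACIiIgAyNb0AKC37gB4kuIAVGzSADdGvgAjI6UAGQqHAJipV4rYqESJeZqHm6h2XYZNg3ZZyGja3IiZhkfO+DADVlm6u7uGrXWpOKqIh3uEZXU0SJyHuXd1N1Ssp1i3qUTSeJh6lq9FcmQiPXVxjIecd4JZdUEj10WDNWmsoW9VQ4eZWHmISrmJWXNDInYWV7dlZDSb1Q9hVumKgqpWhpupN2RmNJfZk+92qlJEyD742myIdXWFeGjLc3ZXq7r8x593uYQzekbrzFuoh3RpV4WduWeWiavseG4TVXZXhT90SHyHeIZJhXZqy8dlVWd7vL8RUzt2s6xVU411aJdXl1h5qqVGdAAZq///+k9qYfdXdX2VV3Voh2qZmFNImXACBfEyuphJFfZValrpZ0SKl2l2VmWcunmJ3EN2NWZ9vaZkykbrZzW4Zo2Wm6m7lmzc5iWfya7724dIuGfrZjSndUZkeERmZoyN2NWBAYnwBDJsiJvZVkNquFRTJmZ3Zliv83WKdK3gE1m4Z7ymNXU7xYh2NIqYeIzsQkJ6dV+3BLhleZiXVpc51Id4ZXmamHUwIiVYhS6eeGebqGeahohZ1Xd4h0aYZ2V5hHdnd0r4qtqYZFaKpHd6lYd3d2VnmXmYeYdoiJuK38aVEWZopVaJV5d2Z6mJtXh4iGhoh2pnespBKKpld1Z2aIiFaZiGhVZndUdWeF2rlfRKjJqneKp1V3mWZ3hoqYZWdlZlaF+3N6Fph4mHVviXJ3zIdYd73byGaadWho+Jh9dkVHmXerNPR4vMhoWMt3nIe6Rbt4qqhZmJqIiJqEfMd3dVR3rdpkaqipNddVNFU3qZrFRoloz+ZCOMyGeHh0aaaKUbphNGdoqDJUVFcat5o3gBQ1QRN2ioVqxrhVZmZVIEZ6mZuZWXj8vEJs/pdHupWO6tSXdVQyN5zZmGWJqFA8ZetEWIhzjevLhGV4uFZ5uVe6mHZouYkE+yn5NFeWJ6unU1iYvJzsuXZ0mYhDXN2BnFI6mWaZckiIZmdiSnnJhnhTR5lzPYzTacdDSYWJmVRoaIhRKIaKdIzIZYmVPjeqhu+WVZlmeaq8h7uFZploVnZrhId3jTds1Zl0ZkiqiJmGe+2WdWdoiql3dHdWykl+yHl2ZWYgJ6mLuIpVdFdEnLqThHZqVkm9Woc6uETMQVqmJFADNZc3e5h2s7qBB5e4eK3/33jNmTBUZhSpinRqaJp29RElzveF0iiVXfjMeHRUg1u6c1iqd5mF/rmLhYcV5TVSFJvnV4ciUWmqVZuZh4iVmKquGmp2j0dyWL3e1nmGIGi2aYmYdnmFaXZ/GrvUP0Vl+VUEpY78k1qUeGm5ZYmXWnaPR9uDL0Z9gSNFZ3z4mXpUdVWbdXioeHn4CeZXT9iIVmZUeFjXmUhZlVVIhlZ7p7+wDLSHa9xyeXiYmmi1pyhrp4dGhlRmlYtAL2eEiIpDmmmXi5qHoyh6mpmG52VVImgmv1lXiacUileXeIabQDlom3iW2UhnZ5ZK6nZ5umQkqmV3ZVRvZYupind2SZhXirM2SFV4d1dHmHqYiHWfiat3eNZ2ettQ=="/>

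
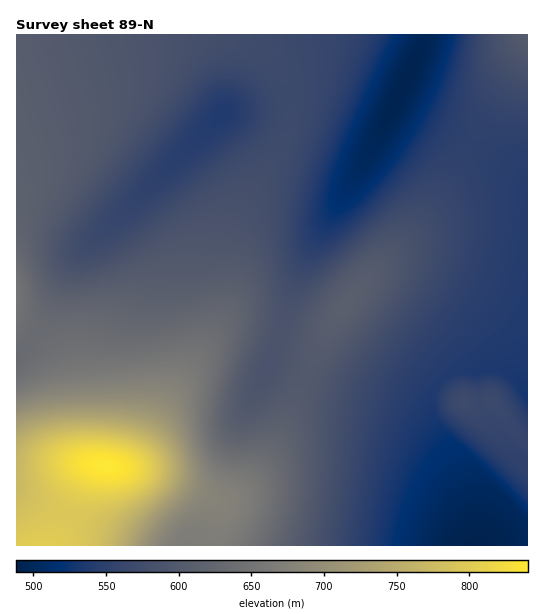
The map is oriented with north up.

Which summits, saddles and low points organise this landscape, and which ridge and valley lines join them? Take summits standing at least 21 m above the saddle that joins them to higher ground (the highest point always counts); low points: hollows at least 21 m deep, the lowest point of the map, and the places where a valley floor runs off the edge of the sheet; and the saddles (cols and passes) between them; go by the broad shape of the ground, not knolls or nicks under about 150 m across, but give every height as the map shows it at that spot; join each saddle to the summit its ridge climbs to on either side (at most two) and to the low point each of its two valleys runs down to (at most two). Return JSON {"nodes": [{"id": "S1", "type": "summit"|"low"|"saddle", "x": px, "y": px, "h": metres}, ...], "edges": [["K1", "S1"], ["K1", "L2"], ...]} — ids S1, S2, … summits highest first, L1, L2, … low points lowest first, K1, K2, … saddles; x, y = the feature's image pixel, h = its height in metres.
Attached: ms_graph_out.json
{"nodes": [
{"id": "S1", "type": "summit", "x": 105, "y": 465, "h": 841},
{"id": "S2", "type": "summit", "x": 527, "y": 35, "h": 605},
{"id": "S3", "type": "summit", "x": 463, "y": 401, "h": 569},
{"id": "L1", "type": "low", "x": 477, "y": 544, "h": 488},
{"id": "L2", "type": "low", "x": 405, "y": 83, "h": 491},
{"id": "L3", "type": "low", "x": 223, "y": 112, "h": 538},
{"id": "K1", "type": "saddle", "x": 31, "y": 339, "h": 634},
{"id": "K2", "type": "saddle", "x": 289, "y": 95, "h": 568},
{"id": "K3", "type": "saddle", "x": 470, "y": 143, "h": 551},
{"id": "K4", "type": "saddle", "x": 443, "y": 376, "h": 539}],
"edges": [["K1", "S1"], ["K1", "L1"], ["K1", "L3"], ["K2", "S1"], ["K2", "L2"], ["K2", "L3"], ["K3", "S1"], ["K3", "S2"], ["K3", "L1"], ["K3", "L2"], ["K4", "S1"], ["K4", "S3"], ["K4", "L1"]]}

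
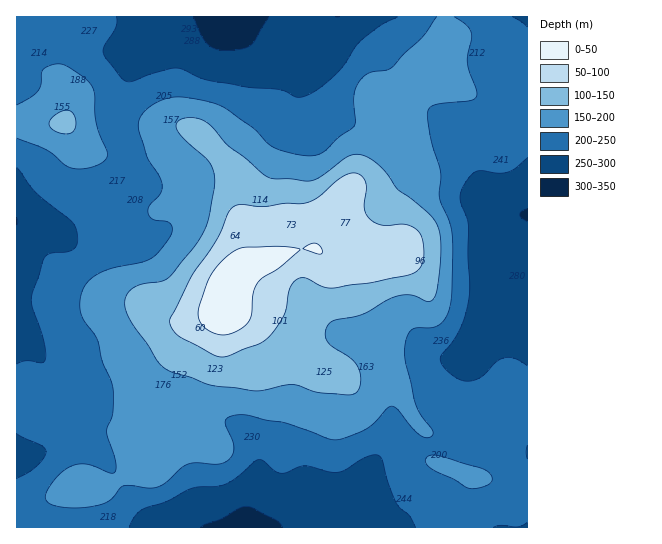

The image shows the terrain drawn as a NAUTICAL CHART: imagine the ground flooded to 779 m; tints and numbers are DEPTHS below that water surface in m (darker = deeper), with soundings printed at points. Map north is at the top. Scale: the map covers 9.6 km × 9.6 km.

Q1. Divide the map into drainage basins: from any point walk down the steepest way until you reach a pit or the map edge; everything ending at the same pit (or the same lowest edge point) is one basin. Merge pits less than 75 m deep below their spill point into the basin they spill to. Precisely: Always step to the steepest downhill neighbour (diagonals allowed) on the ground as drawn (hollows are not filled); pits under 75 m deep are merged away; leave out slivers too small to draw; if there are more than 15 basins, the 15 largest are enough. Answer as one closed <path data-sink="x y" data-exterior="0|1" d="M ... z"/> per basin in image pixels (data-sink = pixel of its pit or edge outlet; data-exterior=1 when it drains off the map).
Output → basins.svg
<path data-sink="527 215" data-exterior="1" d="M527 16l-82 0-1 22-11 35-12 7-18 18-7 11 0 9 8 17 4 28 0 11-4 7-13 11-10 4-14 0-16-4-5 1-7 8-16 24-9 23-21 3-48 18-14 13-7 20 5 7 26 12 24 20 48 31 24 3 12-4 16 0 14 10 18 33 17 20 4 25 7 6 15 4 18 9-16 35-8 9 1 6 79-1z"/><path data-sink="17 222" data-exterior="1" d="M65 123l-49 0 1 405 49 0 2-29 10-14 32-1 32-21 13-5-8-48 1-24 9-16 14-13 10-20 13-12 21-10 8-8 8-25 14-16 3-7-1-30-7-22-1-30-37-42-9-6-12 0-32 23-20 4-20 0-23-8z"/><path data-sink="233 17" data-exterior="1" d="M443 16l-426 0-1 106 29 2 20-1 21 25 23 8 20 0 20-4 32-23 12 0 5 3 29 29 13 20 0 26 7 22 1 16 0 14-8 12 2 1 11-7 36-13 14-4 11 0 9-23 16-24 7-8 5-1 16 4 14 0 10-4 13-11 4-7 0-11-4-28-8-17 0-9 7-11 18-18 12-7 11-35z"/><path data-sink="245 527" data-exterior="1" d="M225 305l-10 10-21 10-13 12-10 20-14 13-9 16-1 24 8 48-13 5-32 21-32 1-10 14-1 29 381-1 0-5 8-9 16-35-18-9-15-4-7-6-4-25-12-12-19-36-10-11-8-4-16 0-12 4-24-3-48-31-24-20-26-12z"/>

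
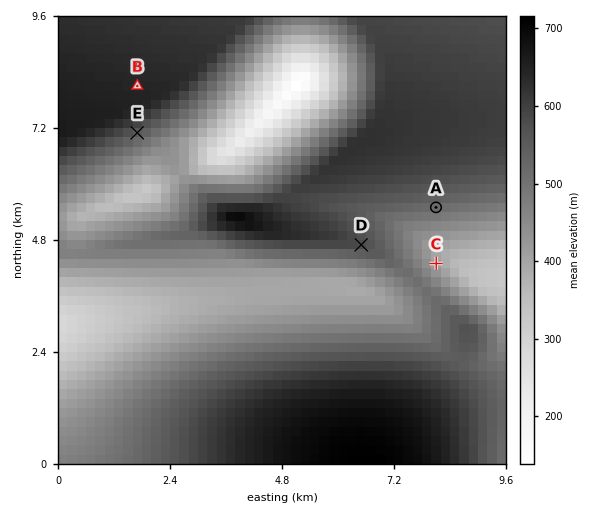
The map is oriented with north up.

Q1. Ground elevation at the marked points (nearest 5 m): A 515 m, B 645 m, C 415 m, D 580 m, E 555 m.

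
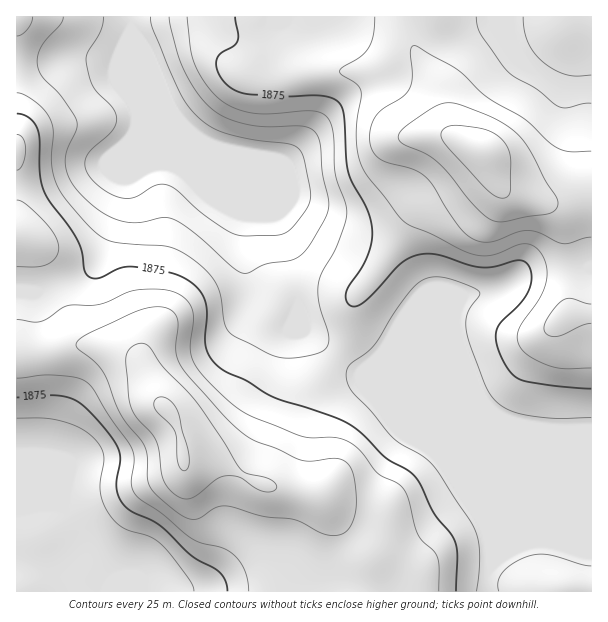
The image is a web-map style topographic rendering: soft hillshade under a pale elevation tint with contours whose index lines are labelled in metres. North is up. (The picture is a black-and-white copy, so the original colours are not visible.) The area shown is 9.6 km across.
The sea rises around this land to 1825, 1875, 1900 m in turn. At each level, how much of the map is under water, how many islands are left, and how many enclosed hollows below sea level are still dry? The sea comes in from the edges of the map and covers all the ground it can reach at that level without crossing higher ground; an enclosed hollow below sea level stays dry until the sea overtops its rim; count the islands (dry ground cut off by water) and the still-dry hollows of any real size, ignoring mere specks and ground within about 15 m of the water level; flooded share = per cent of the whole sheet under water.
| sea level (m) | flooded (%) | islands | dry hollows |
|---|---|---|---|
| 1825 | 13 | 0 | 0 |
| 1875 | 51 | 0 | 0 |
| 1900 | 66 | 0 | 0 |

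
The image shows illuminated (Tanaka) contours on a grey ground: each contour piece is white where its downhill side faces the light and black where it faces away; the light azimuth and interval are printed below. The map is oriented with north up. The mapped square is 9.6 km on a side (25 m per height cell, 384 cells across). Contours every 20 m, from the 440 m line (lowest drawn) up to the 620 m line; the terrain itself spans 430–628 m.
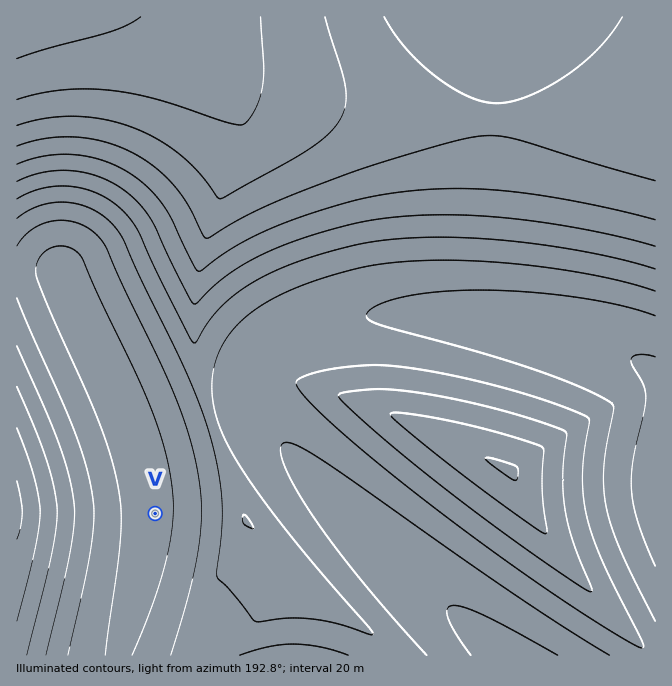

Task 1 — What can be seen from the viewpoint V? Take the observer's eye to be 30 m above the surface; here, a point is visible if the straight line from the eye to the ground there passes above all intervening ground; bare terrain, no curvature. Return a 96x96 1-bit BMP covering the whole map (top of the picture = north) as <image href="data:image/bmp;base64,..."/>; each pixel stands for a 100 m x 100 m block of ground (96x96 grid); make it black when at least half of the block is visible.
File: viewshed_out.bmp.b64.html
<image width="96" height="96" href="data:image/bmp;base64,Qk2+BAAAAAAAAD4AAAAoAAAAYAAAAGAAAAABAAEAAAAAAIAEAAATCwAAEwsAAAIAAAAAAAAA////AAAAAAAP////////////AAAP///////////+AAAH///////////4AAAH///////////wAAEH///////////gAAMH//////////+AAAcD//////////8AAAcD//////////4AAA8B//////////gAAB8B//////////AAAD8A/////////+AAAD8A/////////8AAAH8Af////////4AAAP8Af////////wAAAf8AP////////AAAAf8AP///////+AAAA/8AH///////8AAAB/8AH///////4AAAB/8AH///////wAAAD/8AH///////gAAAD/8AD///////AAAAH/8AD//////+AAAAH/8AD//////8AAAAP/8AH//////4AAAAP/8AH//////wAAAAP/8AH//////gAAAAf/8AP//////AAAAAf/8AP/////+AAAAAf/8Af/////8AAAAA//8A//////4AAAAA//8A//////wAAAAA//8B//////gAAAAA//8H//////AAAAAD//8P///3/+AAAAAP//8f///n/8AAAAB///9////H/4AAAAH///////+H/4AAAA////////+P/wAAAH////////8P/gAAA/////////4P/gAAH/////////wP/gAD//////////wP/wH///////////gf//////////////Af//////////////Af//////////7//+Af//////////z//+Af//////////D//8Af/////////8D//4Af/////////wD//4Af////////+AD//wAP////////gAD//wAP///////4AAD//wAPg/////8AAAD//gAIAA///8AAAAD//gAAAAAfAAAAAAD//gAAAAAAAAAAAAB//gAAAAAAAAAAAAAf/AAAAAAAAAAAAAAD/AAAAAAAAAAAAAAAfAAAAAAAAAAAAAAADAAAAAAAAAAAAAAAAAAAAAAAAAAAAAAAAAAAAAAAAAAAAAAAAAAAAAAAAAAAAAAAAAAAAAAAAAAAAAAAAAAAAAAAAAAAAAAAAAAAAAAAAAAAAAAAAAAAAAAAAAAAAAAAAAAAAAAAAAAAAAAAAAAAAAAAAAAAAAAAAAAAAAAAAAAAAAAAAAAAAAAAAAAAAAAAAAAAAAAAAAAAAAAAAAAAAAAAAAAAAAAAAAAAAAAAAAAAAAAAAAAAAAAAAAAAAAAAAAAAQAAAAAAAAAAAAAAAYAAAAAAAAAAAAAAAcAAAAAAAAAAAAAAAeAAAAAAAAAAAAAAA/AAAAAAAAAAAAAAA/gAAAAAAAAAAAAAA/wAAAAAAAAAAAAAA/8AAAAAAAAAAAAAB/+AAAAAAAAAAAAAB//gAAAAAAAAAAAAB//4AAAAAAAAAAAAB///AAAAAAAAAAAAD///8AAAAAAAAAAAD////+AAAAAAAAAAD//////AAAAAAAAAH//////8AAAAAAAAH///////gAAAAAAAH///////8AAAAAAAH////////AAAAAAAP////////wAA="/>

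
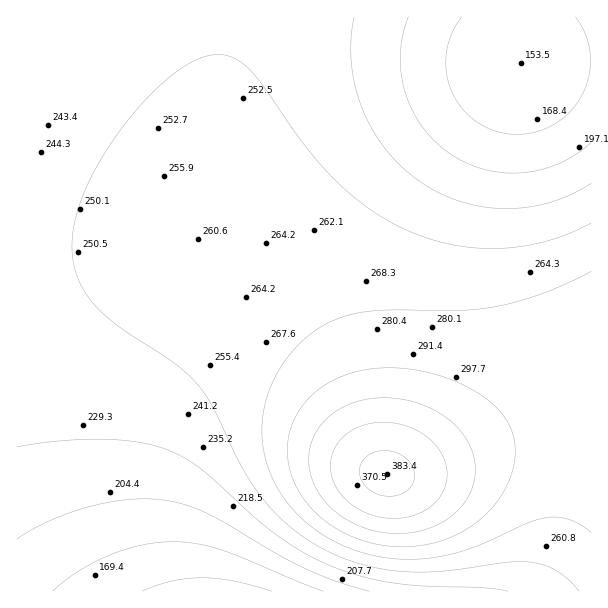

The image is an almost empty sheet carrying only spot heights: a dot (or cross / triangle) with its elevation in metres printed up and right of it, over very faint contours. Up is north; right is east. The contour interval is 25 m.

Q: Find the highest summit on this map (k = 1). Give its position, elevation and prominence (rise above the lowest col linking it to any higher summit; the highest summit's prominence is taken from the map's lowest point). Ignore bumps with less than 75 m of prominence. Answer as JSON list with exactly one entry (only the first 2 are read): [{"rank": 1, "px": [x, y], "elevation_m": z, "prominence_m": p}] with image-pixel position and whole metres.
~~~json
[{"rank": 1, "px": [387, 474], "elevation_m": 383, "prominence_m": 243}]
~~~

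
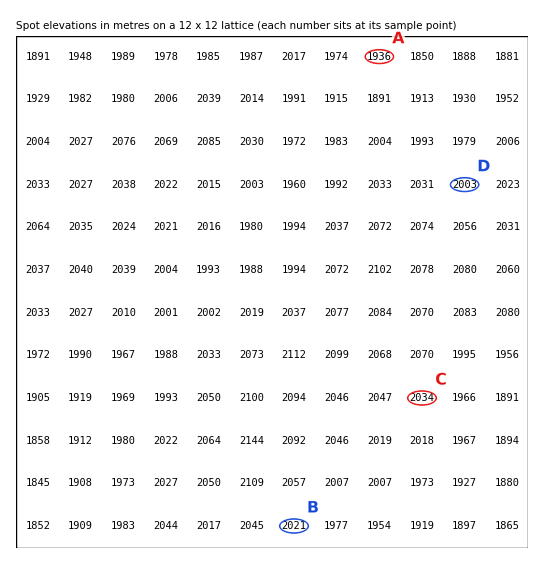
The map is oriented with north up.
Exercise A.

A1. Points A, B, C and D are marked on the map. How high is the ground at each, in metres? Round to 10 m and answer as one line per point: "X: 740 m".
A: 1940 m
B: 2020 m
C: 2030 m
D: 2000 m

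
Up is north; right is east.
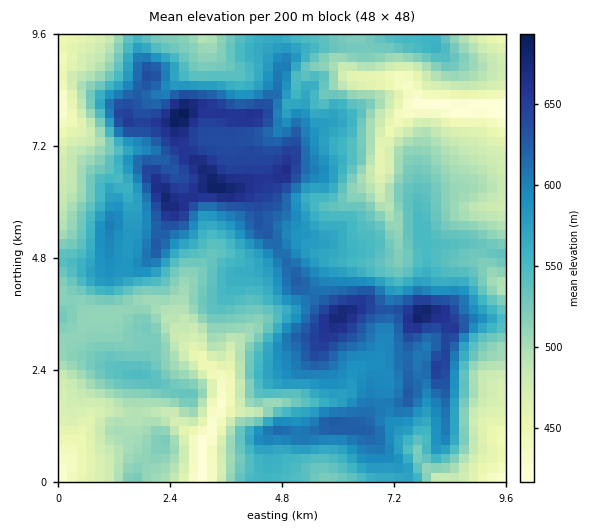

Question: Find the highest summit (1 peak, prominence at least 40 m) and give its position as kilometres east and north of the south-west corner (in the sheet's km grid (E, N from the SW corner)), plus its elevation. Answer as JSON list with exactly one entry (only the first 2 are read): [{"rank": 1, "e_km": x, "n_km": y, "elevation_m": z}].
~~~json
[{"rank": 1, "e_km": 2.64, "n_km": 7.86, "elevation_m": 697}]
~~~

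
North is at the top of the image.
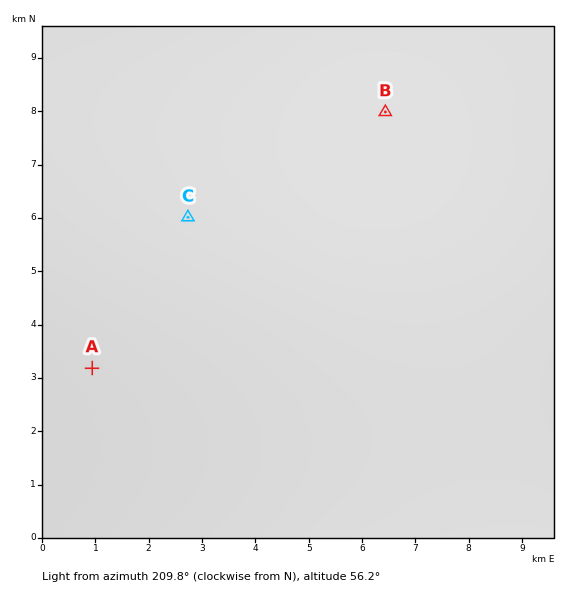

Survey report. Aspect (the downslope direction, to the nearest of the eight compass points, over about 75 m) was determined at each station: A E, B S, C SE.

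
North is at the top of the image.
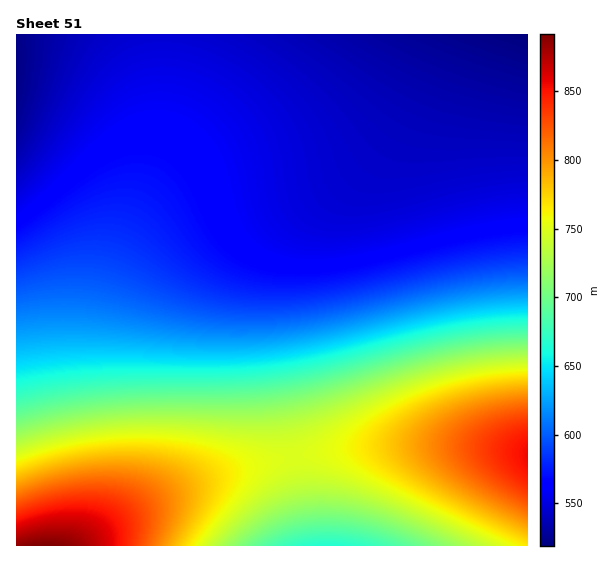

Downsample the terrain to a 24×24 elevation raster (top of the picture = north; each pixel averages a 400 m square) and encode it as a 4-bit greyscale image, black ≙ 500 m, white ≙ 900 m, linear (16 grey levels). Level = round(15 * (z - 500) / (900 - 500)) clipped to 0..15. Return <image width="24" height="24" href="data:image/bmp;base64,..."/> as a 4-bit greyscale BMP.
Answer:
<image width="24" height="24" href="data:image/bmp;base64,Qk2WAQAAAAAAAHYAAAAoAAAAGAAAABgAAAABAAQAAAAAACABAAATCwAAEwsAABAAAAAAAAAAAAAAABEREQAiIiIAMzMzAERERABVVVUAZmZmAHd3dwCIiIgAmZmZAKqqqgC7u7sAzMzMAN3d3QDu7u4A////AO7u3cupiHd3d4iZqt3d3cuqmIiIiJmqu8zMzMu6qZmZmaq7zKu7u7uqqZmZqrvM3ZqqqqqqmZmaqrvM3YiZmZmZmZmaqrvMzXeIiIiIiIiZmqu7zGZ3d3d3d3eIiZqqu2ZmZmZmZmZnd4iZmVVVVVVVVVVWZnd3iEREREREREREVVZmZkREREQzMzMzRERVVUREQzMzMzMzMzNERDMzMzMzIiIiIjMzMzMzMzMyIiIiIiIiMyMzMzMyIiIiIiIiIiIzMzMiIiIiIiIiIiIiMzMiIiIiIiIiIhIiIiIiIiIiIiIiIhIiIiIiIiIiIhEREREiIiIiIiIiEREREREiIiIiIiIhERERERESIiIiIiIRERERERESIiIiIiEREREREQ=="/>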